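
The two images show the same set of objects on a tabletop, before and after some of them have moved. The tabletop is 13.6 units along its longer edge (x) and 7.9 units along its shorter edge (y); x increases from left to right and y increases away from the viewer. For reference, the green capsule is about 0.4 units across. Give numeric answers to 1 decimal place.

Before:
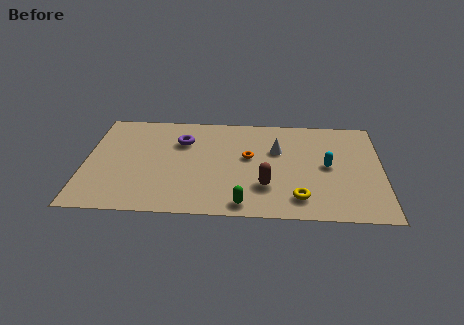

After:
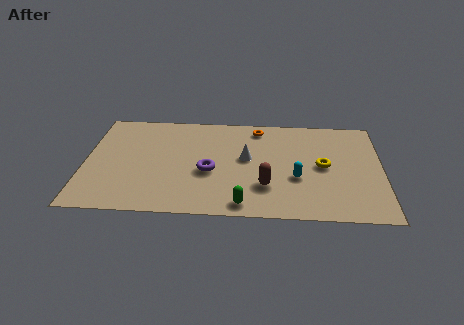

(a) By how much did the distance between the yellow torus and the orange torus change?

+0.3

They were about 3.8 units apart before and 4.1 after — 0.3 units further apart.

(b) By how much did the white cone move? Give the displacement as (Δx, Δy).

(-1.4, -0.7)

The white cone was at about (8.8, 5.1) and moved to about (7.4, 4.4).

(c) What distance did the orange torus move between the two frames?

2.3

From (7.5, 4.5) to (7.9, 6.8), the orange torus covered √(0.4² + 2.3²) ≈ 2.3 units.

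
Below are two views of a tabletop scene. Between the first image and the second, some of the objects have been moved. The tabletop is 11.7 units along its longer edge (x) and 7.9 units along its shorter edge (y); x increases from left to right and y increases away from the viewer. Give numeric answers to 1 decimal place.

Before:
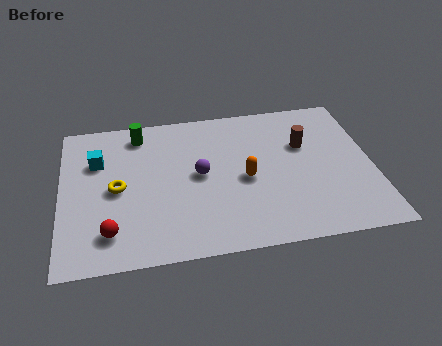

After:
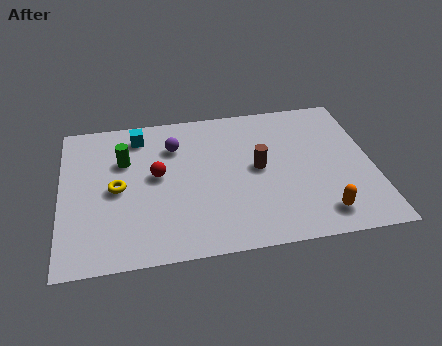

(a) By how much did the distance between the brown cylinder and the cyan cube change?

-2.7

Before: roughly 7.8 units apart; after: 5.1. That's 2.7 units closer together.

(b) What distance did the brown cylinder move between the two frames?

2.1

The brown cylinder was near (9.2, 5.1) before and (7.4, 4.1) after, so it travelled √(1.8² + 1.0²) ≈ 2.1 units.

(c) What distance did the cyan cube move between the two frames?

2.0

From (1.4, 5.4) to (3.0, 6.6), the cyan cube covered √(1.6² + 1.2²) ≈ 2.0 units.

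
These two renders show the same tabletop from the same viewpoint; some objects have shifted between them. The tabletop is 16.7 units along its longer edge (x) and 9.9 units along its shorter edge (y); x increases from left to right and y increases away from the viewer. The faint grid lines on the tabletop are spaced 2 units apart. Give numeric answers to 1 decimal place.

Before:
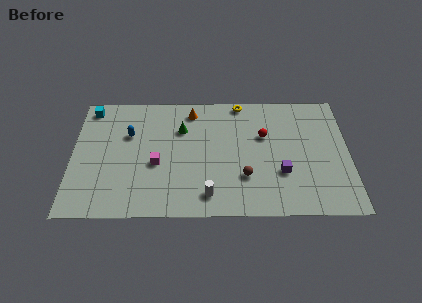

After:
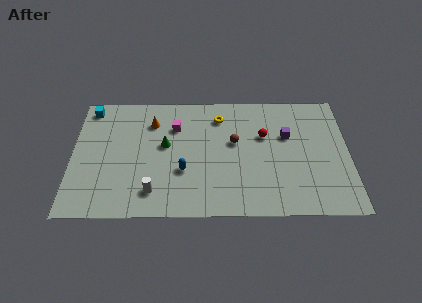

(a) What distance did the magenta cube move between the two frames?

3.2

The magenta cube was near (5.1, 4.1) before and (6.2, 7.1) after, so it travelled √(1.1² + 3.0²) ≈ 3.2 units.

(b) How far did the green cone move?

1.6

The green cone moved from about (6.6, 6.9) to (5.6, 5.6), a distance of √(1.0² + 1.3²) ≈ 1.6.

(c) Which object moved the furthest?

the blue capsule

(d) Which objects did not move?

the red sphere and the cyan cube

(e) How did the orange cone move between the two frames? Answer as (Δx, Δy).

(-2.4, -0.9)

The orange cone started near (7.2, 8.4) and ended near (4.8, 7.5).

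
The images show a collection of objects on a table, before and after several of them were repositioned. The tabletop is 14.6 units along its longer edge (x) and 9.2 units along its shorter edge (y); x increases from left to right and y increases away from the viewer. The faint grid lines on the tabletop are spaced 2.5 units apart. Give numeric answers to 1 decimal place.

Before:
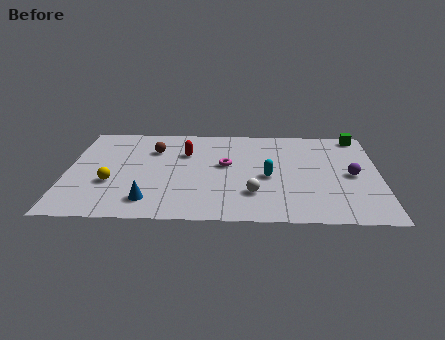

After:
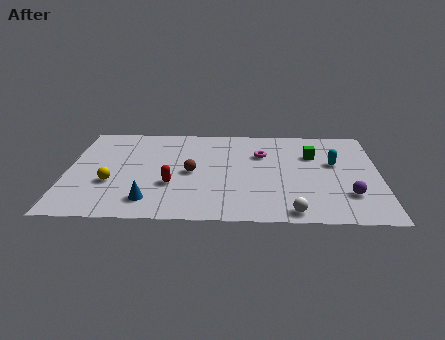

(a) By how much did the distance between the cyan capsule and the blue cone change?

+3.4

The distance was about 6.0 in the first image and 9.4 in the second, so they moved 3.4 units further apart.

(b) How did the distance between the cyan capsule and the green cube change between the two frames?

-4.7

They were about 6.0 units apart before and 1.3 after — 4.7 units closer together.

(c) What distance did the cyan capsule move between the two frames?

3.4

From (9.4, 4.1) to (12.5, 5.5), the cyan capsule covered √(3.1² + 1.4²) ≈ 3.4 units.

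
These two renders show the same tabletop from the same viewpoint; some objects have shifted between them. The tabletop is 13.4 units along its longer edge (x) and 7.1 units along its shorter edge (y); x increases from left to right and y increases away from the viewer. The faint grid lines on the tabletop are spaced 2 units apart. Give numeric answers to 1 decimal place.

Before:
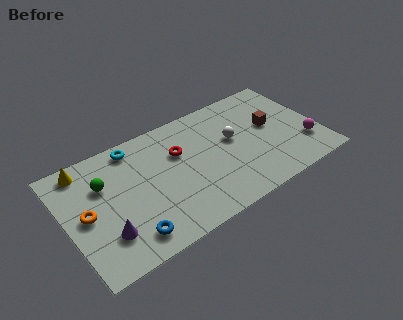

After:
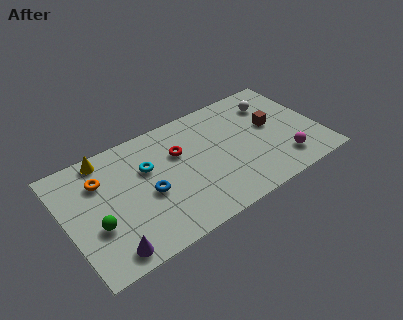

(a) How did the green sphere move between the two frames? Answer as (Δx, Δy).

(-0.7, -2.2)

The green sphere was at about (2.1, 4.8) and moved to about (1.4, 2.6).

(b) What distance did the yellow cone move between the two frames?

1.1

The yellow cone was near (1.3, 6.2) before and (2.4, 6.3) after, so it travelled √(1.1² + 0.1²) ≈ 1.1 units.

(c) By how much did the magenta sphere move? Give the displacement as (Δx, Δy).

(-1.3, -0.5)

From the two frames, the magenta sphere sits at roughly (12.5, 2.0) before and (11.2, 1.5) after.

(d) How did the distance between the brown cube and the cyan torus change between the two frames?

-0.8

They were about 7.4 units apart before and 6.6 after — 0.8 units closer together.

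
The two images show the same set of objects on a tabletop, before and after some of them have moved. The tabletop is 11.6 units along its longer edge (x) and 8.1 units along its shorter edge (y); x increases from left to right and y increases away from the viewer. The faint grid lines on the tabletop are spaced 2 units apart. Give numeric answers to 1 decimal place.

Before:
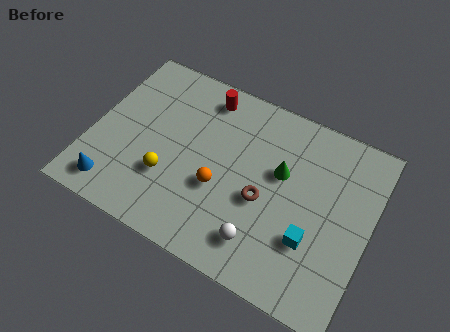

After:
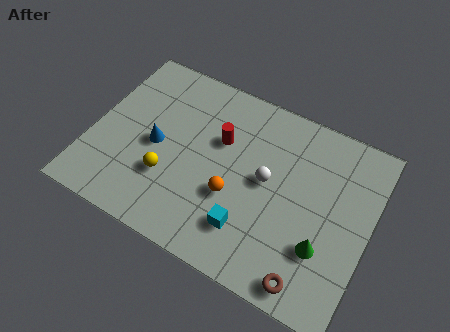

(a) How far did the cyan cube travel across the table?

2.6

From (9.4, 2.6) to (6.9, 1.9), the cyan cube covered √(2.5² + 0.7²) ≈ 2.6 units.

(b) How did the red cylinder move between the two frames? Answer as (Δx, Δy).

(0.9, -1.7)

The red cylinder was at about (4.3, 6.9) and moved to about (5.2, 5.2).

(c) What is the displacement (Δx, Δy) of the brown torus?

(2.3, -2.5)

From the two frames, the brown torus sits at roughly (7.3, 3.4) before and (9.6, 0.9) after.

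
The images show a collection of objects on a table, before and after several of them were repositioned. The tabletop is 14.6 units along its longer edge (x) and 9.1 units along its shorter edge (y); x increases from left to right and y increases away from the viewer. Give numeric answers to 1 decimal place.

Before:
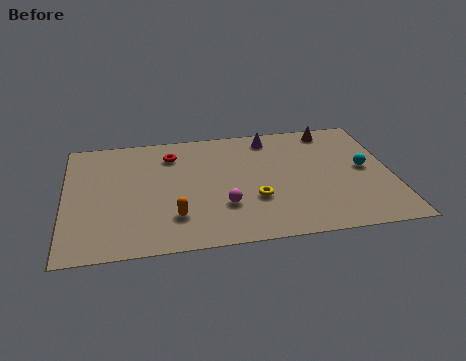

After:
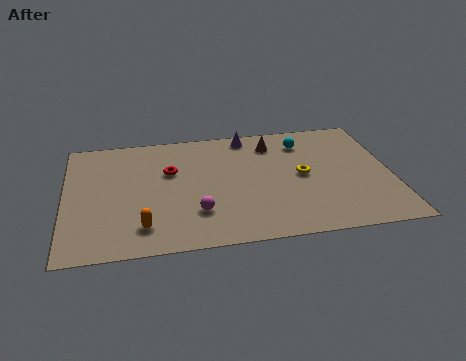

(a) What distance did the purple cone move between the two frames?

1.0

From (9.3, 7.8) to (8.3, 8.1), the purple cone covered √(1.0² + 0.3²) ≈ 1.0 units.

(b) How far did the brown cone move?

2.8

The brown cone moved from about (12.1, 8.0) to (9.4, 7.3), a distance of √(2.7² + 0.7²) ≈ 2.8.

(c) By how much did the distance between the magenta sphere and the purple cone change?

+0.6

The distance was about 5.5 in the first image and 6.1 in the second, so they moved 0.6 units further apart.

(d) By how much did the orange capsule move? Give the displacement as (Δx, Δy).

(-1.4, -0.5)

The orange capsule started near (4.8, 2.3) and ended near (3.4, 1.8).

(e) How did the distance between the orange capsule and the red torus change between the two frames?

-0.6

The distance was about 4.8 in the first image and 4.2 in the second, so they moved 0.6 units closer together.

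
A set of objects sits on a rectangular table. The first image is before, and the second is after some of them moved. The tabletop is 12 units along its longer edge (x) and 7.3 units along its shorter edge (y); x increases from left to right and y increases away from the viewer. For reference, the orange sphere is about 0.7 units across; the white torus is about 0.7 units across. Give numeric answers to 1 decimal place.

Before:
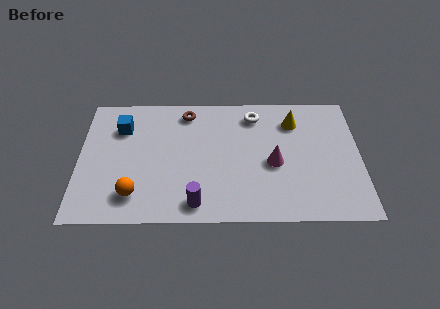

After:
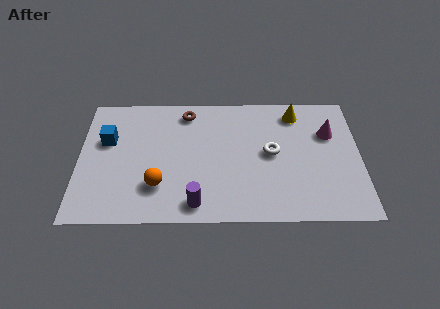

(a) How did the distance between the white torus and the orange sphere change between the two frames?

-1.7

They were about 6.8 units apart before and 5.1 after — 1.7 units closer together.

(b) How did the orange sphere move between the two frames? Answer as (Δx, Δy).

(1.0, 0.5)

The orange sphere was at about (2.4, 1.5) and moved to about (3.4, 2.0).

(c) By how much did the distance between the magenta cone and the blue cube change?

+2.7

They were about 6.8 units apart before and 9.5 after — 2.7 units further apart.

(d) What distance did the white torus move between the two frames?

2.3

The white torus moved from about (7.5, 6.0) to (8.2, 3.8), a distance of √(0.7² + 2.2²) ≈ 2.3.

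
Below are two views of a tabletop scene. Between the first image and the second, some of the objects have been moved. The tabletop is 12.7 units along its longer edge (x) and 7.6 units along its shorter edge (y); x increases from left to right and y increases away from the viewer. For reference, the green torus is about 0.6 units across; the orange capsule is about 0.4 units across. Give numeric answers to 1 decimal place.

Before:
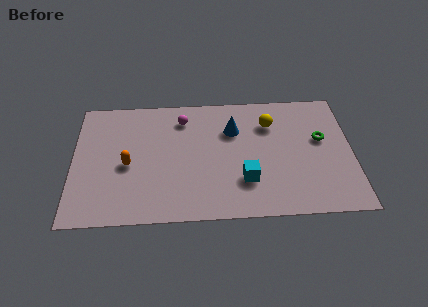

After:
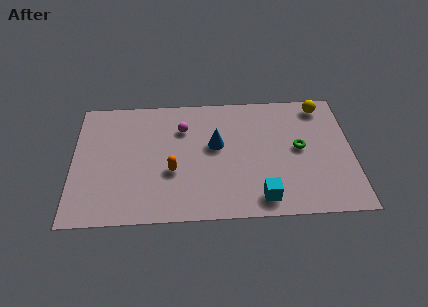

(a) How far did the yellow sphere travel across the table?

2.6

From (9.0, 5.6) to (11.4, 6.6), the yellow sphere covered √(2.4² + 1.0²) ≈ 2.6 units.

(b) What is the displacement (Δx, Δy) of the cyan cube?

(0.7, -1.1)

The cyan cube started near (7.8, 2.2) and ended near (8.5, 1.1).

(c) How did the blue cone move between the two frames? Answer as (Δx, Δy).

(-0.8, -0.9)

From the two frames, the blue cone sits at roughly (7.3, 5.3) before and (6.5, 4.4) after.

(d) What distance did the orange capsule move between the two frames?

2.1

The orange capsule was near (2.5, 3.4) before and (4.5, 2.9) after, so it travelled √(2.0² + 0.5²) ≈ 2.1 units.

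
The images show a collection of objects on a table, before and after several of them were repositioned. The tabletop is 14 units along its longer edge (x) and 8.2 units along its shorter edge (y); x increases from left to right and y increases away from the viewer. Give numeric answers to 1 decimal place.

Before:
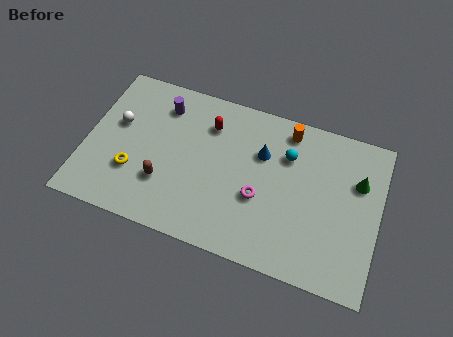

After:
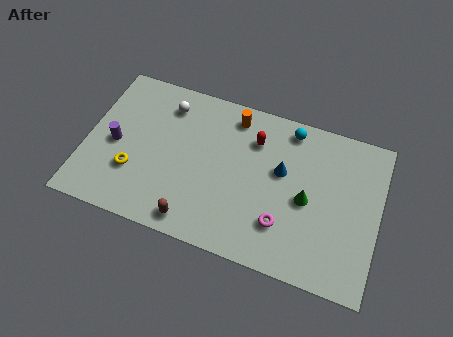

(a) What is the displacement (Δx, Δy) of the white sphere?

(2.2, 1.7)

The white sphere was at about (1.4, 4.9) and moved to about (3.6, 6.6).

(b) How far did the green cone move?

2.9

The green cone moved from about (12.9, 5.5) to (10.6, 3.8), a distance of √(2.3² + 1.7²) ≈ 2.9.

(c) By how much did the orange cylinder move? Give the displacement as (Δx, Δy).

(-2.6, -0.1)

From the two frames, the orange cylinder sits at roughly (9.4, 7.1) before and (6.8, 7.0) after.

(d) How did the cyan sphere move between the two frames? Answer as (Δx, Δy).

(0.0, 1.4)

The cyan sphere started near (9.5, 5.8) and ended near (9.5, 7.2).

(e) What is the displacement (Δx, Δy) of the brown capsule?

(1.6, -1.5)

The brown capsule was at about (3.9, 2.5) and moved to about (5.5, 1.0).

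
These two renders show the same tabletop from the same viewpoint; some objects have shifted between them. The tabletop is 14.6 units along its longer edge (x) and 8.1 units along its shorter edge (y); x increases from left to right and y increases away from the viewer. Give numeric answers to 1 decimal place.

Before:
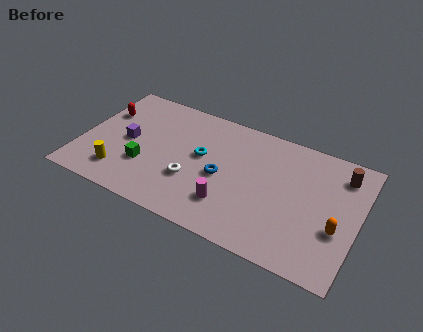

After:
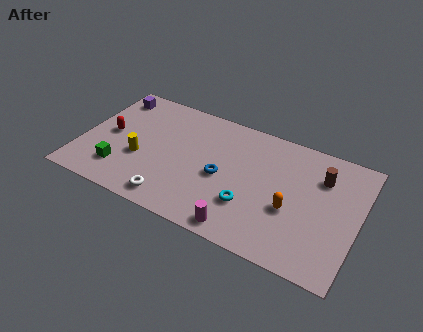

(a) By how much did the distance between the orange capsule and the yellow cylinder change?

-3.4

The distance was about 11.4 in the first image and 8.0 in the second, so they moved 3.4 units closer together.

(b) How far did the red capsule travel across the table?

1.5

From (0.9, 5.5) to (1.4, 4.1), the red capsule covered √(0.5² + 1.4²) ≈ 1.5 units.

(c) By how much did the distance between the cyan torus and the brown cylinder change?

-2.6

The distance was about 7.4 in the first image and 4.8 in the second, so they moved 2.6 units closer together.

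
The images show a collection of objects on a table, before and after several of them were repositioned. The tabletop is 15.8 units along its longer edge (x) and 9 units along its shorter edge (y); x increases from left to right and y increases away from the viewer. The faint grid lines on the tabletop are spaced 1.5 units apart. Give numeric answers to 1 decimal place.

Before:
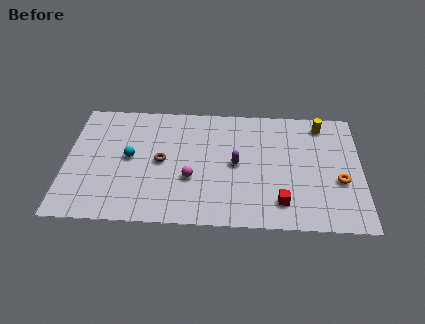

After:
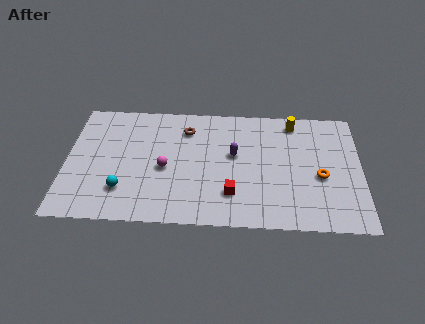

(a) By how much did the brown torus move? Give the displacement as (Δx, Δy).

(1.3, 2.5)

The brown torus was at about (5.1, 4.5) and moved to about (6.4, 7.0).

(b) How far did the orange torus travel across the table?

1.0

From (14.6, 3.5) to (13.6, 3.8), the orange torus covered √(1.0² + 0.3²) ≈ 1.0 units.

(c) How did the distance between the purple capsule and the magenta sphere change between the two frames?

+1.2

The distance was about 2.7 in the first image and 3.9 in the second, so they moved 1.2 units further apart.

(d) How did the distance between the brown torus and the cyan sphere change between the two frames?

+4.0

The distance was about 1.7 in the first image and 5.7 in the second, so they moved 4.0 units further apart.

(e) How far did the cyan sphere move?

2.4

From (3.4, 4.7) to (3.1, 2.3), the cyan sphere covered √(0.3² + 2.4²) ≈ 2.4 units.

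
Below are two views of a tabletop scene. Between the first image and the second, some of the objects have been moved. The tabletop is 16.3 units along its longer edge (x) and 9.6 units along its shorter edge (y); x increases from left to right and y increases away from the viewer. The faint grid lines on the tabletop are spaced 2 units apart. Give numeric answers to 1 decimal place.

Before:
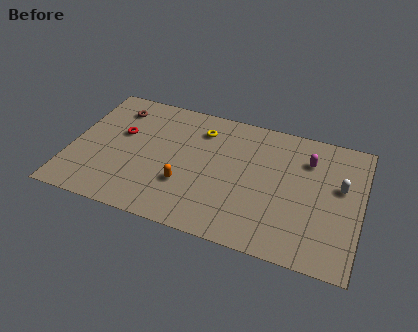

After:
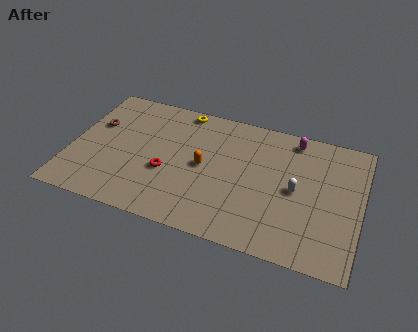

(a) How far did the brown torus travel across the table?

1.9

The brown torus was near (2.2, 7.7) before and (1.2, 6.1) after, so it travelled √(1.0² + 1.6²) ≈ 1.9 units.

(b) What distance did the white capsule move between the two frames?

2.6

The white capsule was near (15.1, 5.7) before and (12.7, 4.7) after, so it travelled √(2.4² + 1.0²) ≈ 2.6 units.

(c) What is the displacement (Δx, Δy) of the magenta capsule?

(-0.9, 1.3)

From the two frames, the magenta capsule sits at roughly (13.2, 7.1) before and (12.3, 8.4) after.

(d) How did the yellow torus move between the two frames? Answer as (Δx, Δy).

(-1.2, 1.2)

From the two frames, the yellow torus sits at roughly (7.1, 7.5) before and (5.9, 8.7) after.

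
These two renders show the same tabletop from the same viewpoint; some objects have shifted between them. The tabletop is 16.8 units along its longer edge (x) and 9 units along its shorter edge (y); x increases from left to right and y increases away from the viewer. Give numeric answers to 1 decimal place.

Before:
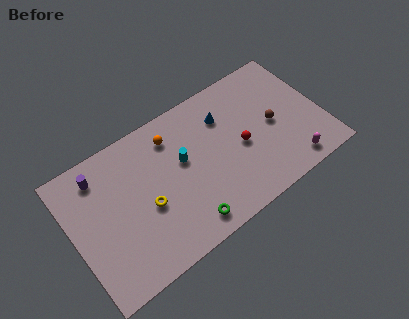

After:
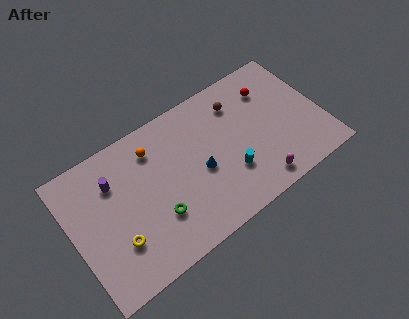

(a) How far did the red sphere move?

3.7

The red sphere was near (11.3, 4.1) before and (13.8, 6.8) after, so it travelled √(2.5² + 2.7²) ≈ 3.7 units.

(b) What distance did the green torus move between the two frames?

2.3

The green torus moved from about (7.0, 1.3) to (5.3, 2.8), a distance of √(1.7² + 1.5²) ≈ 2.3.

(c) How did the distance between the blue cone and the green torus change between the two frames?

-3.0

The distance was about 6.4 in the first image and 3.4 in the second, so they moved 3.0 units closer together.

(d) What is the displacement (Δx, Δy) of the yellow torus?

(-2.2, -1.1)

From the two frames, the yellow torus sits at roughly (4.8, 3.8) before and (2.6, 2.7) after.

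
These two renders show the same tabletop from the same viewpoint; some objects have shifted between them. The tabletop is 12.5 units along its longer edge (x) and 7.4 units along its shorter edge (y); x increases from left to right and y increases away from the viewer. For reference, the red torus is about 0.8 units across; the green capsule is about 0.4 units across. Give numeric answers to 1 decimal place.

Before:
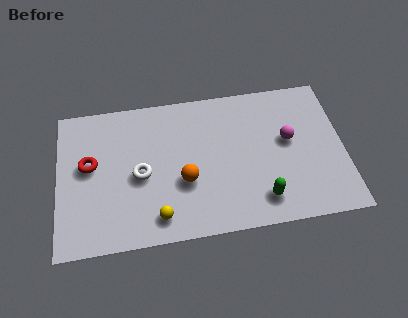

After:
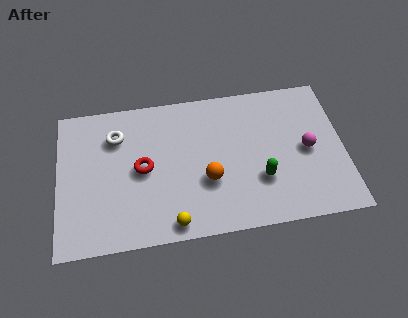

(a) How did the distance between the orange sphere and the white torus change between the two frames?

+2.8

The distance was about 2.0 in the first image and 4.8 in the second, so they moved 2.8 units further apart.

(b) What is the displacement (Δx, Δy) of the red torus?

(2.3, -0.5)

From the two frames, the red torus sits at roughly (1.4, 4.2) before and (3.7, 3.7) after.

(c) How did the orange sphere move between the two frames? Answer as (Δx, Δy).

(1.0, -0.1)

The orange sphere was at about (5.5, 2.8) and moved to about (6.5, 2.7).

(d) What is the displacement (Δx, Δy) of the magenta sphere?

(0.8, -0.6)

The magenta sphere started near (10.1, 4.2) and ended near (10.9, 3.6).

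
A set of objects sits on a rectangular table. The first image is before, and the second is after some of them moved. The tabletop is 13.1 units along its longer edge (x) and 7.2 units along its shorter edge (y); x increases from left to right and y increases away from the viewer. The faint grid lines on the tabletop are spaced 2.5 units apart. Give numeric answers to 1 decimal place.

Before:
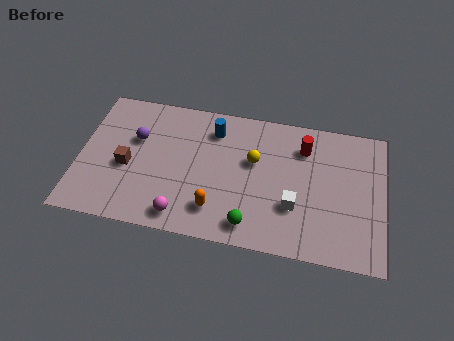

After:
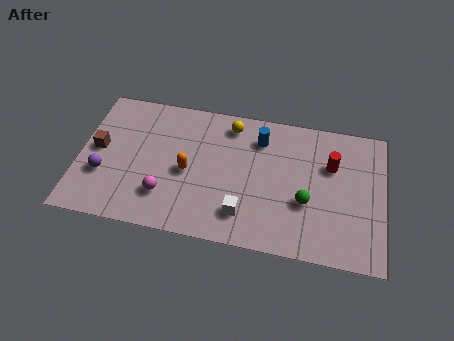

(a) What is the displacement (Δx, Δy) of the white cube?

(-2.1, -0.8)

The white cube started near (9.3, 2.4) and ended near (7.2, 1.6).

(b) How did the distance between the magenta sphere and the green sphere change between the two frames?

+3.2

They were about 2.9 units apart before and 6.1 after — 3.2 units further apart.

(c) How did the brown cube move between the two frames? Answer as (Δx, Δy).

(-1.3, 0.7)

From the two frames, the brown cube sits at roughly (2.1, 3.1) before and (0.8, 3.8) after.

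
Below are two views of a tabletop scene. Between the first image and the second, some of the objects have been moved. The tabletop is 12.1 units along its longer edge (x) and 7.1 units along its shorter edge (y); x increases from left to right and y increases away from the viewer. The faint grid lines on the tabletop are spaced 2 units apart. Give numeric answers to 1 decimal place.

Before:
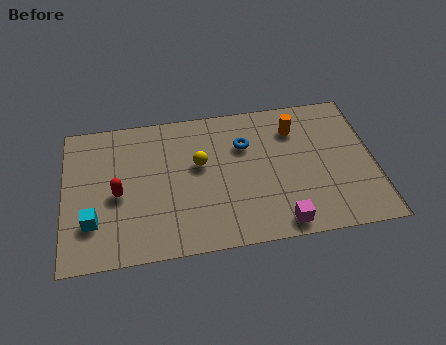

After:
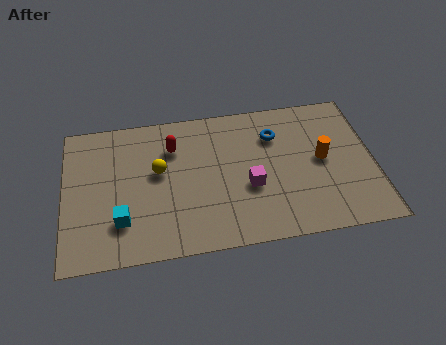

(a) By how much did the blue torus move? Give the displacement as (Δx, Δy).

(1.2, 0.3)

The blue torus was at about (7.1, 4.9) and moved to about (8.3, 5.2).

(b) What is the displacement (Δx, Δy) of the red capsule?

(2.2, 2.0)

The red capsule was at about (2.1, 3.2) and moved to about (4.3, 5.2).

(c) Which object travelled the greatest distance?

the red capsule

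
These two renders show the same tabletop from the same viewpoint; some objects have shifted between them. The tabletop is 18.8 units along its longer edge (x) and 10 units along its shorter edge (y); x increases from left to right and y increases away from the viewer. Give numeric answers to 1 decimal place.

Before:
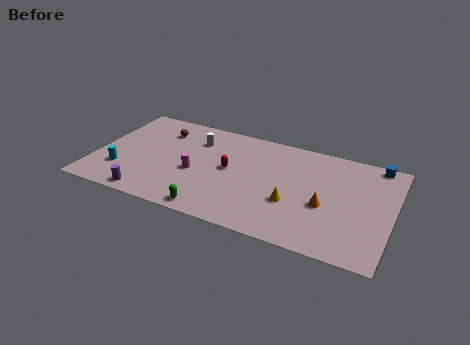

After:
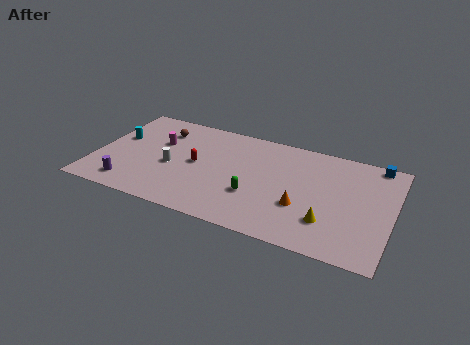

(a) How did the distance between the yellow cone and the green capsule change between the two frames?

-0.7

Before: roughly 5.5 units apart; after: 4.8. That's 0.7 units closer together.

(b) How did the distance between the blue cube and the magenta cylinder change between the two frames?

+1.8

Before: roughly 12.2 units apart; after: 14.0. That's 1.8 units further apart.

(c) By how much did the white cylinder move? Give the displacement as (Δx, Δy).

(-1.2, -3.2)

The white cylinder started near (6.1, 7.5) and ended near (4.9, 4.3).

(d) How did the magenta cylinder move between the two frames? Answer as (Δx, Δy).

(-2.6, 2.2)

The magenta cylinder was at about (6.4, 4.2) and moved to about (3.8, 6.4).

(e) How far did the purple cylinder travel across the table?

1.4

The purple cylinder moved from about (3.8, 1.0) to (2.5, 1.6), a distance of √(1.3² + 0.6²) ≈ 1.4.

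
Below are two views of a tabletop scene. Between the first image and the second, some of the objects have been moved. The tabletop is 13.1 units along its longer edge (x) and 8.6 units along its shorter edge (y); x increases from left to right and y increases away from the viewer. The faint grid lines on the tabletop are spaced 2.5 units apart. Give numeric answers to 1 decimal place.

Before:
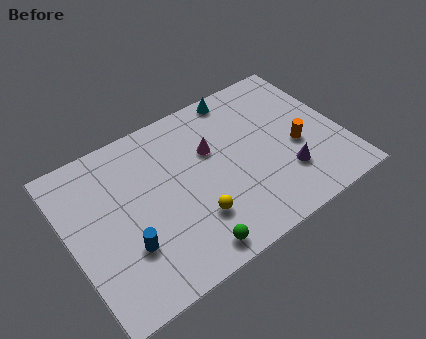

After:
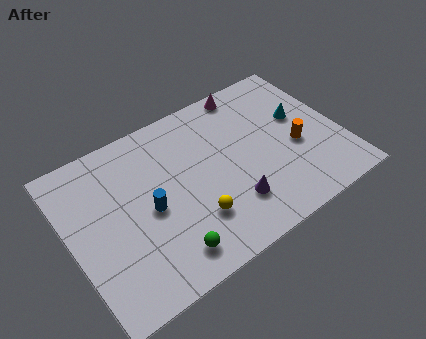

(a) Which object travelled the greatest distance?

the cyan cone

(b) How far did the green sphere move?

1.1

From (5.1, 1.0) to (4.1, 1.4), the green sphere covered √(1.0² + 0.4²) ≈ 1.1 units.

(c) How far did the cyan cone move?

3.7

The cyan cone moved from about (8.8, 7.8) to (11.4, 5.1), a distance of √(2.6² + 2.7²) ≈ 3.7.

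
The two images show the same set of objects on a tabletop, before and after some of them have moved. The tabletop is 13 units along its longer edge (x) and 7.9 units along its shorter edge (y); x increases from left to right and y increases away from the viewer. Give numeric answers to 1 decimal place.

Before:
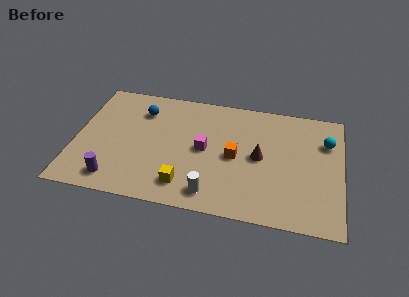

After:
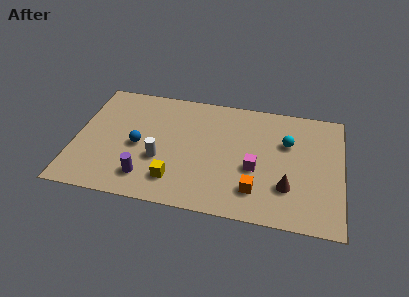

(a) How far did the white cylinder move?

3.1

From (6.8, 1.2) to (4.2, 2.9), the white cylinder covered √(2.6² + 1.7²) ≈ 3.1 units.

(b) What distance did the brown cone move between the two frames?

2.2

From (9.0, 4.0) to (10.4, 2.3), the brown cone covered √(1.4² + 1.7²) ≈ 2.2 units.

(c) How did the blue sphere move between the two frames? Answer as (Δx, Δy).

(0.0, -2.4)

The blue sphere was at about (3.1, 6.0) and moved to about (3.1, 3.6).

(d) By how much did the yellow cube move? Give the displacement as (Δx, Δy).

(-0.5, 0.2)

The yellow cube started near (5.5, 1.5) and ended near (5.0, 1.7).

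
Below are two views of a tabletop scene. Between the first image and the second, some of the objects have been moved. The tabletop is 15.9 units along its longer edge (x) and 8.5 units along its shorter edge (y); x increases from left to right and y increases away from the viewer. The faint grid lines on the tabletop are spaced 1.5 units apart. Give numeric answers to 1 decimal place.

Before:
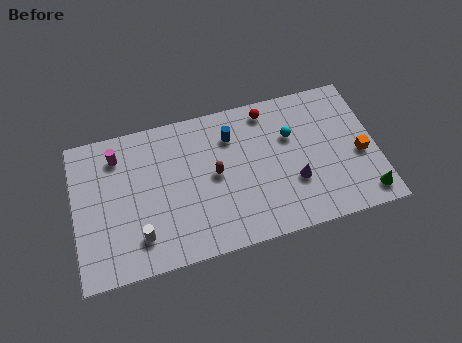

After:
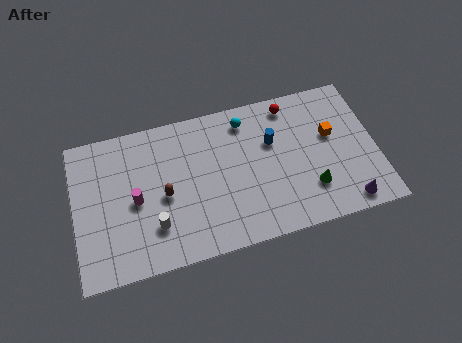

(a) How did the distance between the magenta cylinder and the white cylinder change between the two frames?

-3.1

They were about 5.0 units apart before and 1.9 after — 3.1 units closer together.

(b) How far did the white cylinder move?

0.9

From (3.3, 1.9) to (4.1, 2.3), the white cylinder covered √(0.8² + 0.4²) ≈ 0.9 units.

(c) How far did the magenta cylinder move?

2.9

From (2.4, 6.8) to (3.2, 4.0), the magenta cylinder covered √(0.8² + 2.8²) ≈ 2.9 units.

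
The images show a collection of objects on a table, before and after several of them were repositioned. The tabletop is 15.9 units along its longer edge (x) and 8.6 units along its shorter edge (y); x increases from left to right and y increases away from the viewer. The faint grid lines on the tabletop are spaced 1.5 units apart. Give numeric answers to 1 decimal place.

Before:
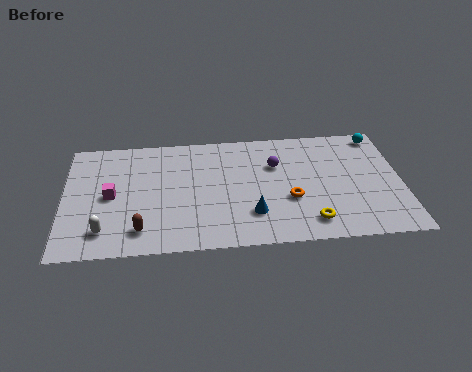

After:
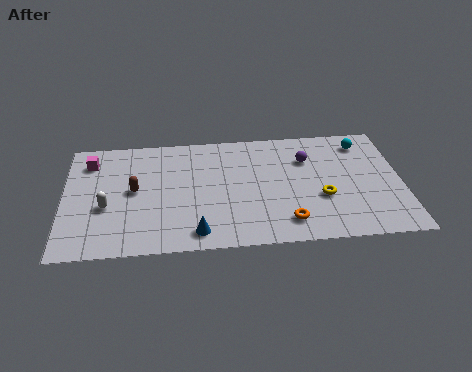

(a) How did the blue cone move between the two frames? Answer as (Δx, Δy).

(-2.6, -1.1)

From the two frames, the blue cone sits at roughly (8.8, 2.3) before and (6.2, 1.2) after.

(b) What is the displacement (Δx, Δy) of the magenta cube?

(-1.0, 2.6)

The magenta cube started near (2.2, 4.2) and ended near (1.2, 6.8).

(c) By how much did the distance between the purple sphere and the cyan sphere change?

-2.4

Before: roughly 5.3 units apart; after: 2.9. That's 2.4 units closer together.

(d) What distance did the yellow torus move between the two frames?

1.8

From (11.5, 1.5) to (12.1, 3.2), the yellow torus covered √(0.6² + 1.7²) ≈ 1.8 units.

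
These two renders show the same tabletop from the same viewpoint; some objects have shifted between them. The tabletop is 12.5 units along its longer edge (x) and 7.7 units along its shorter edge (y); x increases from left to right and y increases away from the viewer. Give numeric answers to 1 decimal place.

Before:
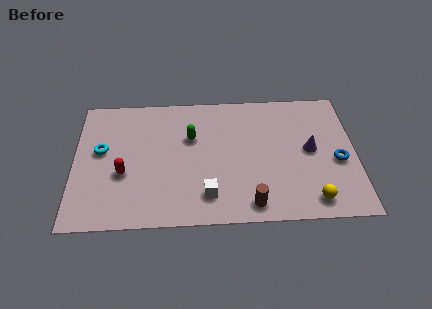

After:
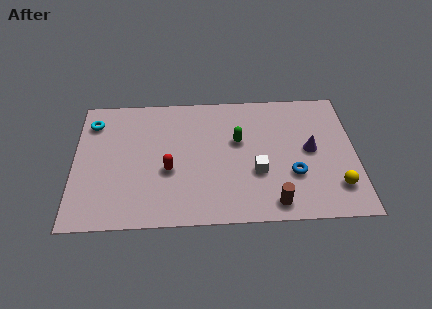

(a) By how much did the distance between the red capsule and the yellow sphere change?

-1.0

The distance was about 8.5 in the first image and 7.5 in the second, so they moved 1.0 units closer together.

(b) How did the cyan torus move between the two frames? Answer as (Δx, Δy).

(-0.4, 1.7)

The cyan torus started near (1.2, 4.4) and ended near (0.8, 6.1).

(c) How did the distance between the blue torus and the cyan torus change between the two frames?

-1.0

They were about 10.6 units apart before and 9.6 after — 1.0 units closer together.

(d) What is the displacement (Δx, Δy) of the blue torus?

(-2.0, -0.7)

The blue torus started near (11.7, 3.3) and ended near (9.7, 2.6).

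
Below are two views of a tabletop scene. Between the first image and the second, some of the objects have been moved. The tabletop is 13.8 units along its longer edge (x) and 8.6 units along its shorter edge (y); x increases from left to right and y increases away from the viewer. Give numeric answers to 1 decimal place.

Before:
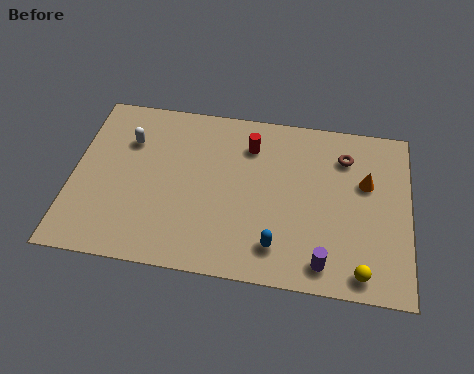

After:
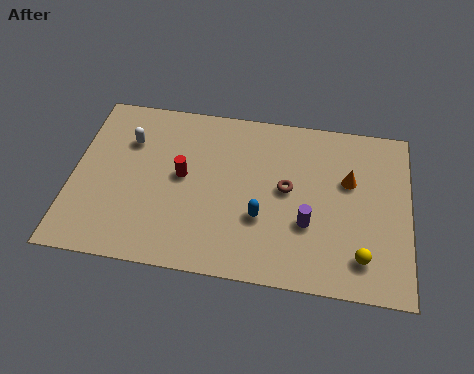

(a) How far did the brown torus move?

3.0

From (11.1, 6.6) to (8.8, 4.6), the brown torus covered √(2.3² + 2.0²) ≈ 3.0 units.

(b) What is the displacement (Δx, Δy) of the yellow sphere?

(0.0, 0.7)

The yellow sphere was at about (11.9, 1.0) and moved to about (11.9, 1.7).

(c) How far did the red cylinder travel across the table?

3.4

The red cylinder was near (7.2, 6.6) before and (4.5, 4.6) after, so it travelled √(2.7² + 2.0²) ≈ 3.4 units.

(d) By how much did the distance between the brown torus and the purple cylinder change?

-3.6

They were about 5.4 units apart before and 1.8 after — 3.6 units closer together.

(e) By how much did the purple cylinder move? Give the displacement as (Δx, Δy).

(-0.7, 1.8)

The purple cylinder was at about (10.4, 1.2) and moved to about (9.7, 3.0).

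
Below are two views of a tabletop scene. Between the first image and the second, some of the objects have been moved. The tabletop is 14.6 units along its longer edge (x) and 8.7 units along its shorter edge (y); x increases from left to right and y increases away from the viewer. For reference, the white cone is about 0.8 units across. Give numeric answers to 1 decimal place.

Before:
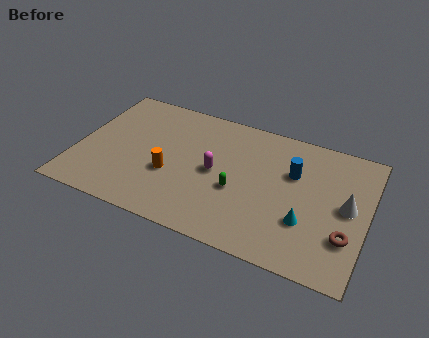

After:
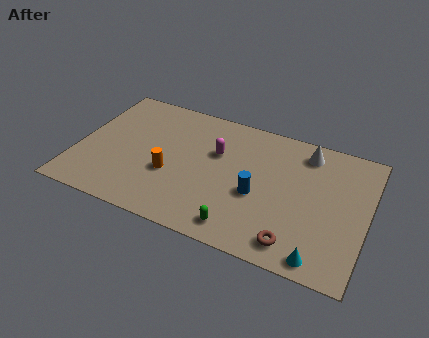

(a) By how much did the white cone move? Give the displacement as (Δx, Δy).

(-2.3, 2.8)

From the two frames, the white cone sits at roughly (13.6, 4.5) before and (11.3, 7.3) after.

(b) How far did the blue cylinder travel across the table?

2.6

The blue cylinder moved from about (10.8, 5.7) to (9.2, 3.6), a distance of √(1.6² + 2.1²) ≈ 2.6.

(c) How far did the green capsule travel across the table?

2.3

The green capsule moved from about (8.2, 3.5) to (8.6, 1.2), a distance of √(0.4² + 2.3²) ≈ 2.3.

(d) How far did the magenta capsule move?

1.3

The magenta capsule was near (7.0, 4.3) before and (6.9, 5.6) after, so it travelled √(0.1² + 1.3²) ≈ 1.3 units.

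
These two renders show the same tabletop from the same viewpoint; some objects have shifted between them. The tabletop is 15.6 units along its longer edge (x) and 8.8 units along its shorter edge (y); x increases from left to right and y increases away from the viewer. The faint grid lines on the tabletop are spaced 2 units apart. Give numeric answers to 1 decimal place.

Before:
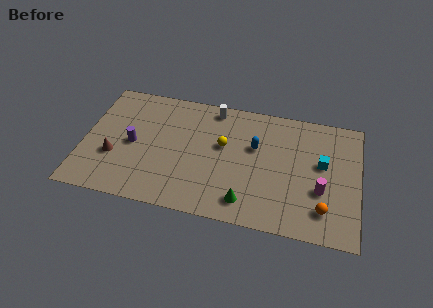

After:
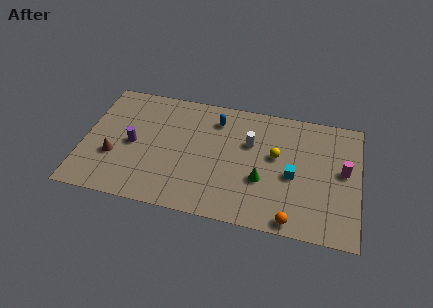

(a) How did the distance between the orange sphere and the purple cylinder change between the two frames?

-1.3

The distance was about 11.1 in the first image and 9.8 in the second, so they moved 1.3 units closer together.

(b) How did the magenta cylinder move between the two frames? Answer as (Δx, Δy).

(1.2, 1.6)

From the two frames, the magenta cylinder sits at roughly (13.5, 3.2) before and (14.7, 4.8) after.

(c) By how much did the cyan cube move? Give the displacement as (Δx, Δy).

(-1.6, -1.2)

The cyan cube was at about (13.5, 5.1) and moved to about (11.9, 3.9).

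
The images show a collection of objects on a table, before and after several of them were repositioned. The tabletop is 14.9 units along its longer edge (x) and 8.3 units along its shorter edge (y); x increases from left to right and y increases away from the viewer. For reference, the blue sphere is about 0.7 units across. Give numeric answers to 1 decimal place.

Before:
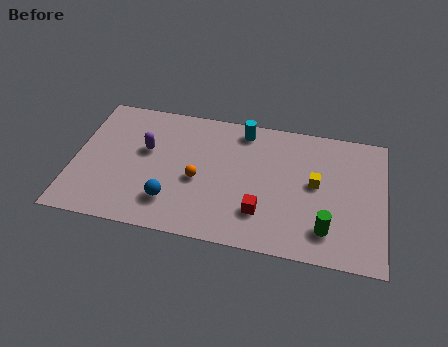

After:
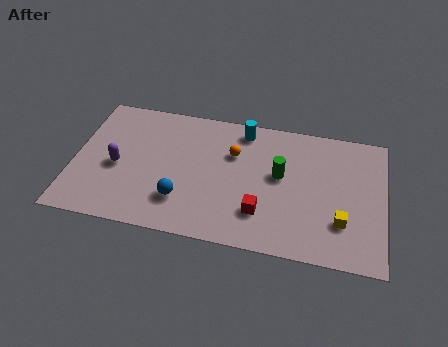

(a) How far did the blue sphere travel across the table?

0.5

From (4.8, 2.0) to (5.3, 2.2), the blue sphere covered √(0.5² + 0.2²) ≈ 0.5 units.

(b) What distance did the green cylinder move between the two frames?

3.7

From (12.2, 1.8) to (9.9, 4.7), the green cylinder covered √(2.3² + 2.9²) ≈ 3.7 units.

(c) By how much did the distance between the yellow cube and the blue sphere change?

+0.4

The distance was about 7.2 in the first image and 7.6 in the second, so they moved 0.4 units further apart.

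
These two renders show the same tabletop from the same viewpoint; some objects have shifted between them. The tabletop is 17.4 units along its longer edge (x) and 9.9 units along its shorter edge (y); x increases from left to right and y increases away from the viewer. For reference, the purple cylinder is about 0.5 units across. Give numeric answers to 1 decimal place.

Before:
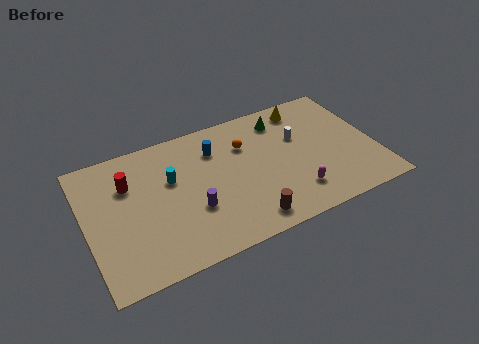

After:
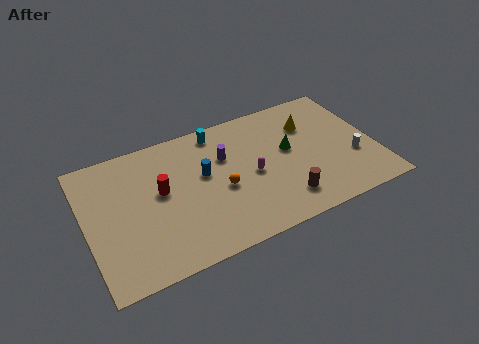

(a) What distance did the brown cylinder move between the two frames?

2.4

From (9.2, 1.4) to (11.5, 2.0), the brown cylinder covered √(2.3² + 0.6²) ≈ 2.4 units.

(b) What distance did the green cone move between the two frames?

2.5

From (12.2, 8.1) to (12.3, 5.6), the green cone covered √(0.1² + 2.5²) ≈ 2.5 units.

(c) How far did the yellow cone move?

1.4

From (13.7, 8.5) to (13.8, 7.1), the yellow cone covered √(0.1² + 1.4²) ≈ 1.4 units.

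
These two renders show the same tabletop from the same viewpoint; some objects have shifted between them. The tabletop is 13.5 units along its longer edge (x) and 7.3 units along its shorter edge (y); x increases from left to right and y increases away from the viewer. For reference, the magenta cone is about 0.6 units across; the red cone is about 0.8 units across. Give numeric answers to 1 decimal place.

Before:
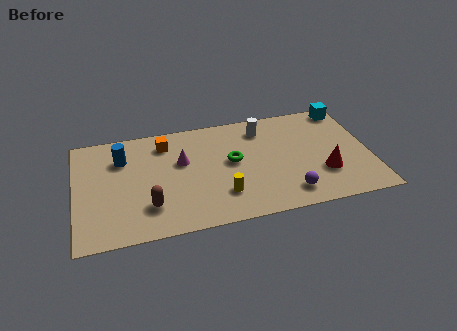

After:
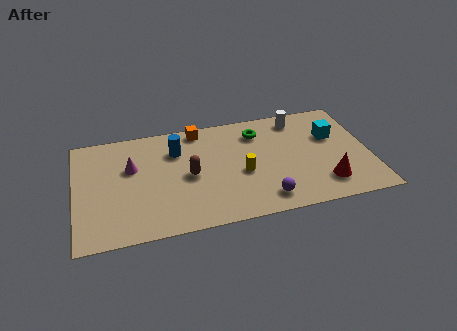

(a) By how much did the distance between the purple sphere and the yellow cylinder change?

-1.0

They were about 3.1 units apart before and 2.1 after — 1.0 units closer together.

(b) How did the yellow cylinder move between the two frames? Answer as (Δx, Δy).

(1.0, 1.2)

The yellow cylinder started near (6.6, 1.9) and ended near (7.6, 3.1).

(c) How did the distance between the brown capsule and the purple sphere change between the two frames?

-2.3

The distance was about 6.3 in the first image and 4.0 in the second, so they moved 2.3 units closer together.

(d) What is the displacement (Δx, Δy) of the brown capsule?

(1.9, 1.6)

From the two frames, the brown capsule sits at roughly (3.3, 1.9) before and (5.2, 3.5) after.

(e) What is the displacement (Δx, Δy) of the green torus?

(1.3, 1.7)

From the two frames, the green torus sits at roughly (7.2, 4.0) before and (8.5, 5.7) after.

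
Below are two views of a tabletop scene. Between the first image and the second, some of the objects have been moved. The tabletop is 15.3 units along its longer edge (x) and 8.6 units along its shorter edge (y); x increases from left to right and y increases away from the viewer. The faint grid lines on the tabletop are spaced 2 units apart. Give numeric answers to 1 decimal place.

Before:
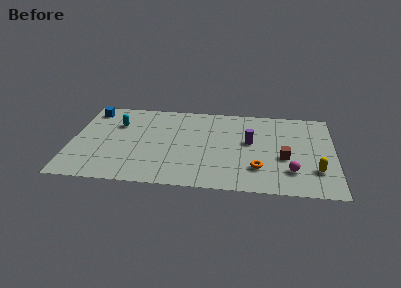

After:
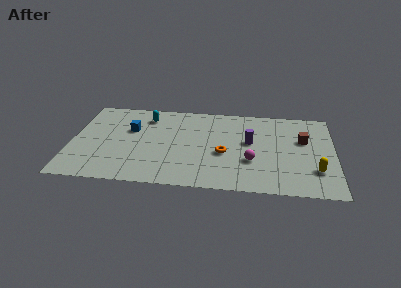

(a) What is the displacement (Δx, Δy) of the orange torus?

(-2.0, 1.3)

The orange torus started near (10.9, 2.3) and ended near (8.9, 3.6).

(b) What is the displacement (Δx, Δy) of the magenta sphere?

(-2.3, 0.8)

The magenta sphere was at about (12.8, 2.2) and moved to about (10.5, 3.0).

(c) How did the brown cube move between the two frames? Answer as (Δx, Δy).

(1.1, 1.9)

The brown cube was at about (12.4, 3.5) and moved to about (13.5, 5.4).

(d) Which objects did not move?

the yellow capsule and the purple cylinder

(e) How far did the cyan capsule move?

1.9

The cyan capsule moved from about (2.6, 6.0) to (4.3, 6.9), a distance of √(1.7² + 0.9²) ≈ 1.9.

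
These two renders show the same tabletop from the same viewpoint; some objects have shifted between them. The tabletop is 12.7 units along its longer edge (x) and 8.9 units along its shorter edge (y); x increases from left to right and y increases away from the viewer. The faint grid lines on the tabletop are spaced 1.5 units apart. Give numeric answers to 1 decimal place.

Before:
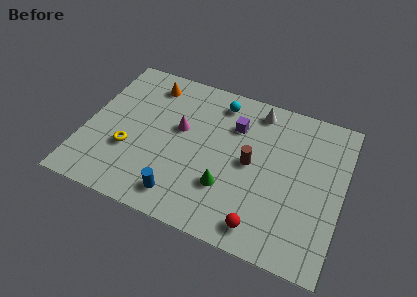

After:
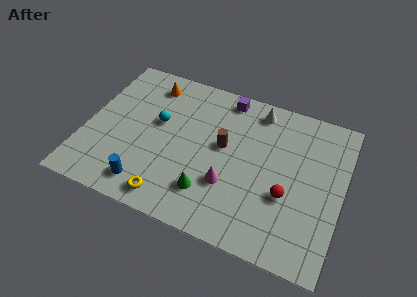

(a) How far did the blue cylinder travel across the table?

1.7

The blue cylinder was near (5.1, 1.4) before and (3.4, 1.4) after, so it travelled √(1.7² + 0.0²) ≈ 1.7 units.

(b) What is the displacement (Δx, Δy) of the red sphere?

(1.0, 2.1)

The red sphere started near (9.1, 1.2) and ended near (10.1, 3.3).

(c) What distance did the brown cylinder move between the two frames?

1.5

The brown cylinder moved from about (8.2, 4.5) to (6.8, 5.0), a distance of √(1.4² + 0.5²) ≈ 1.5.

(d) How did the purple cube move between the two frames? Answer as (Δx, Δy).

(-0.6, 1.5)

The purple cube was at about (7.2, 6.4) and moved to about (6.6, 7.9).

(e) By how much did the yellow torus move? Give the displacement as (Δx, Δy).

(2.3, -2.0)

From the two frames, the yellow torus sits at roughly (2.3, 3.1) before and (4.6, 1.1) after.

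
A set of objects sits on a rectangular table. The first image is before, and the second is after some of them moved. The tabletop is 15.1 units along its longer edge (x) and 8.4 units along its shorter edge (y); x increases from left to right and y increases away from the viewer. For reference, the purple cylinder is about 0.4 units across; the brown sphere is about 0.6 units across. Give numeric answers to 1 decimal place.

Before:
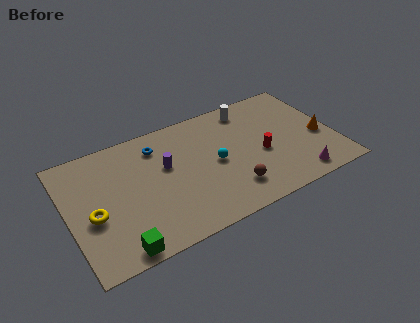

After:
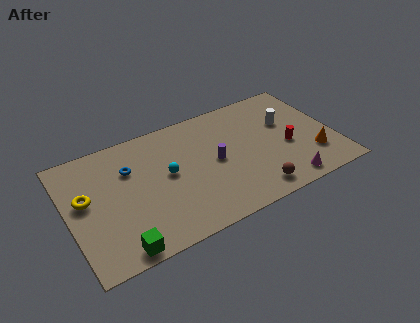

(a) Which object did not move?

the green cube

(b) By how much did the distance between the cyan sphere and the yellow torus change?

-2.4

The distance was about 7.0 in the first image and 4.6 in the second, so they moved 2.4 units closer together.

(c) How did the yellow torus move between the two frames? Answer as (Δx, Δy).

(-0.3, 1.3)

The yellow torus was at about (1.3, 3.5) and moved to about (1.0, 4.8).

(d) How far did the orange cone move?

1.3

From (14.3, 3.5) to (13.7, 2.3), the orange cone covered √(0.6² + 1.2²) ≈ 1.3 units.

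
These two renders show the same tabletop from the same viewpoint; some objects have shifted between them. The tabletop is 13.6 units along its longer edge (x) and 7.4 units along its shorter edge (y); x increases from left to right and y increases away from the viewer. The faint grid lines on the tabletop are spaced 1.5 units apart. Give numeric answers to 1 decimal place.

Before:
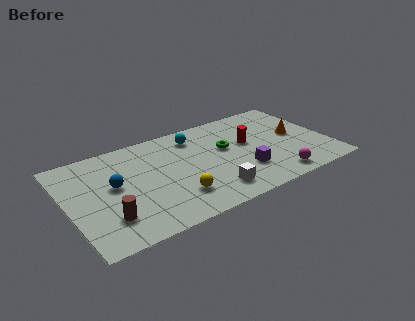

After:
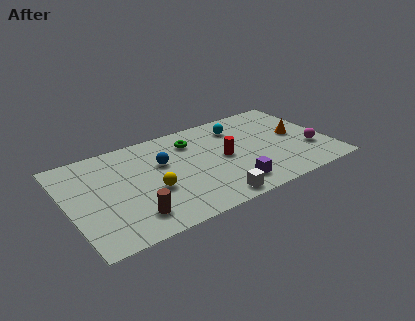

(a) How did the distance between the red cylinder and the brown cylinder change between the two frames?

-2.5

Before: roughly 8.1 units apart; after: 5.6. That's 2.5 units closer together.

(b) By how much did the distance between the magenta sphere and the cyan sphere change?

-1.4

They were about 6.1 units apart before and 4.7 after — 1.4 units closer together.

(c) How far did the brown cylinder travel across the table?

1.3

The brown cylinder moved from about (1.8, 1.9) to (3.0, 1.5), a distance of √(1.2² + 0.4²) ≈ 1.3.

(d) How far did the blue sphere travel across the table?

2.7

From (2.4, 4.1) to (5.0, 4.7), the blue sphere covered √(2.6² + 0.6²) ≈ 2.7 units.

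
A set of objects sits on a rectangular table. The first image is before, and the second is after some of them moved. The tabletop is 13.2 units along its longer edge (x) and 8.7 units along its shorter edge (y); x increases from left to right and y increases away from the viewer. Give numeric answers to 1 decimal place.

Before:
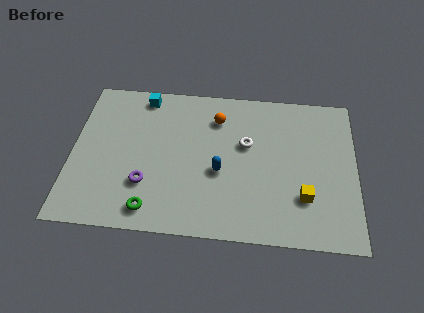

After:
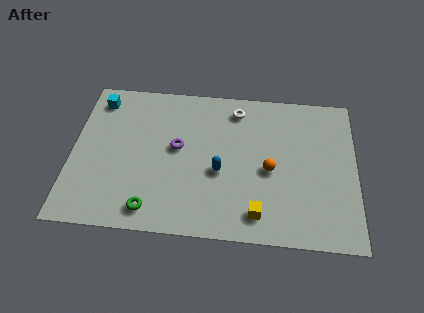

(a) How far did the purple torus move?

2.6

From (3.5, 2.6) to (4.9, 4.8), the purple torus covered √(1.4² + 2.2²) ≈ 2.6 units.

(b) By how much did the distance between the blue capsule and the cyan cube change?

+1.4

Before: roughly 5.5 units apart; after: 6.9. That's 1.4 units further apart.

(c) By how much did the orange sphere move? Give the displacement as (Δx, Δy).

(2.5, -2.8)

From the two frames, the orange sphere sits at roughly (6.7, 6.7) before and (9.2, 3.9) after.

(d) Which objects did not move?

the blue capsule and the green torus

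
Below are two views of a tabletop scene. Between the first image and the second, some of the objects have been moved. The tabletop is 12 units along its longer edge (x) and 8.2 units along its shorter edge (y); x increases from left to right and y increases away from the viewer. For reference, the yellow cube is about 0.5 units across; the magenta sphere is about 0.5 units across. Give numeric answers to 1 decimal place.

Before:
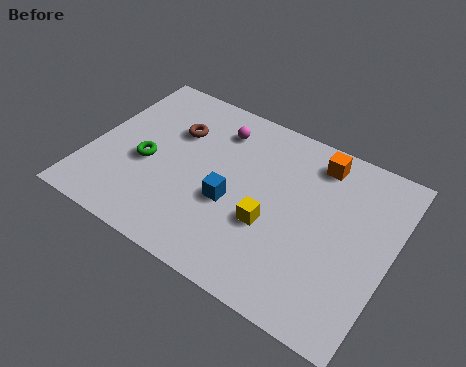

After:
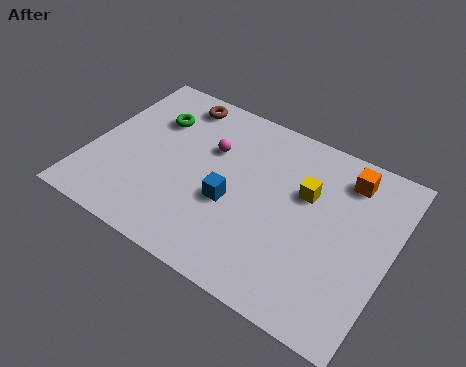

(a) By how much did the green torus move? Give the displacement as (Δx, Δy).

(-0.1, 2.3)

From the two frames, the green torus sits at roughly (2.3, 3.5) before and (2.2, 5.8) after.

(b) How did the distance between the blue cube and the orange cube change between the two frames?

+0.7

They were about 4.6 units apart before and 5.3 after — 0.7 units further apart.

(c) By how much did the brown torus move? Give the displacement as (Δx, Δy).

(-0.2, 1.5)

From the two frames, the brown torus sits at roughly (3.1, 5.6) before and (2.9, 7.1) after.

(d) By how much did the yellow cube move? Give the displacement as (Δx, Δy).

(1.1, 2.1)

The yellow cube started near (7.4, 3.1) and ended near (8.5, 5.2).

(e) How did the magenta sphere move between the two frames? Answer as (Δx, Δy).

(-0.1, -1.1)

The magenta sphere started near (4.7, 6.5) and ended near (4.6, 5.4).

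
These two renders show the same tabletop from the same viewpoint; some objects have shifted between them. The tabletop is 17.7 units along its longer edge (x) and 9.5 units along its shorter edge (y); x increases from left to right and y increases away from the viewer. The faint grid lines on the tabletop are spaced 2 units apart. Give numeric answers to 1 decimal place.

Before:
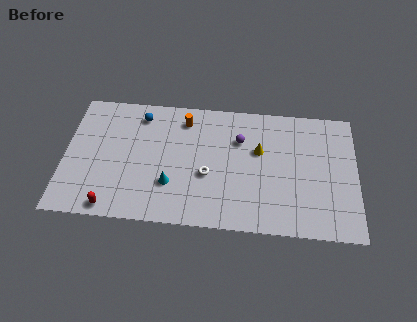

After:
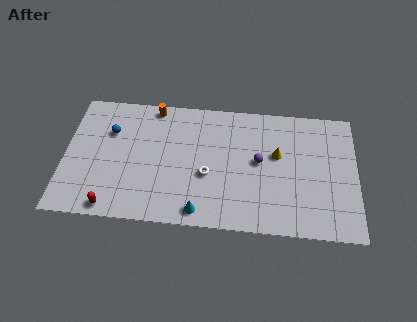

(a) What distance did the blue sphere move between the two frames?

2.3

From (4.5, 7.9) to (2.7, 6.5), the blue sphere covered √(1.8² + 1.4²) ≈ 2.3 units.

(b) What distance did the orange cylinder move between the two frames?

2.1

The orange cylinder was near (7.2, 7.8) before and (5.3, 8.6) after, so it travelled √(1.9² + 0.8²) ≈ 2.1 units.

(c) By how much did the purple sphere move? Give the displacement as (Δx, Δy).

(1.2, -1.5)

The purple sphere started near (10.6, 6.6) and ended near (11.8, 5.1).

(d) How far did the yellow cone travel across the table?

1.1

The yellow cone was near (11.8, 5.9) before and (12.9, 5.7) after, so it travelled √(1.1² + 0.2²) ≈ 1.1 units.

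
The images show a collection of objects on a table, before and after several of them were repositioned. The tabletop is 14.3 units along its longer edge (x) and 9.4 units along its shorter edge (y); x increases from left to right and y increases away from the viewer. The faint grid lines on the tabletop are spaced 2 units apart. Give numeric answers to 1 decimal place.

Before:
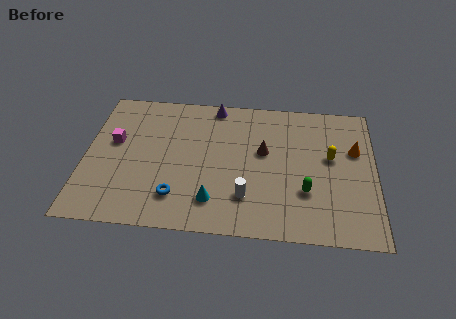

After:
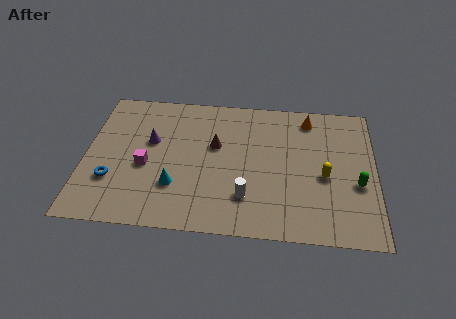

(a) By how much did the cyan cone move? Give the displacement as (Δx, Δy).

(-1.9, 0.8)

The cyan cone was at about (6.4, 2.0) and moved to about (4.5, 2.8).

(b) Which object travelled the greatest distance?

the purple cone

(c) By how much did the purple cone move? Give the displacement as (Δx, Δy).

(-3.1, -2.8)

The purple cone started near (6.3, 8.5) and ended near (3.2, 5.7).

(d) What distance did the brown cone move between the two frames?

2.4

The brown cone was near (8.8, 5.5) before and (6.4, 5.7) after, so it travelled √(2.4² + 0.2²) ≈ 2.4 units.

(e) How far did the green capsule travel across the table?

2.6

From (10.9, 3.0) to (13.4, 3.7), the green capsule covered √(2.5² + 0.7²) ≈ 2.6 units.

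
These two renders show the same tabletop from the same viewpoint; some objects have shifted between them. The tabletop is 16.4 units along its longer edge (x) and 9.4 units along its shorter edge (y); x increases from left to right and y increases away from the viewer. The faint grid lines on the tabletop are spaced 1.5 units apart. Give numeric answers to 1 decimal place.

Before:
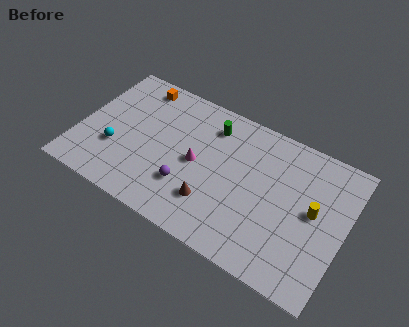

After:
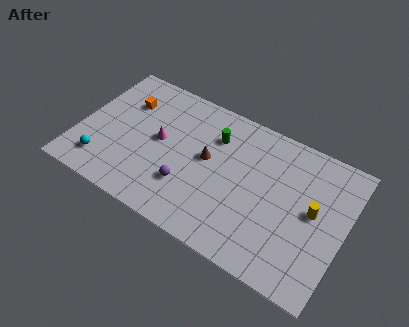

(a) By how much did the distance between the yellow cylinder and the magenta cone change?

+2.4

Before: roughly 7.2 units apart; after: 9.6. That's 2.4 units further apart.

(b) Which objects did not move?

the yellow cylinder and the purple sphere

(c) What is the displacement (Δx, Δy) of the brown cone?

(-0.7, 2.7)

The brown cone started near (8.6, 2.5) and ended near (7.9, 5.2).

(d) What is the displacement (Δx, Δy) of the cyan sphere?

(-0.6, -1.3)

The cyan sphere started near (2.4, 3.2) and ended near (1.8, 1.9).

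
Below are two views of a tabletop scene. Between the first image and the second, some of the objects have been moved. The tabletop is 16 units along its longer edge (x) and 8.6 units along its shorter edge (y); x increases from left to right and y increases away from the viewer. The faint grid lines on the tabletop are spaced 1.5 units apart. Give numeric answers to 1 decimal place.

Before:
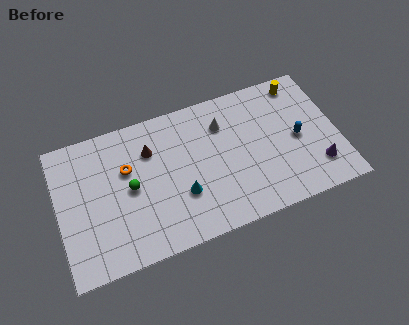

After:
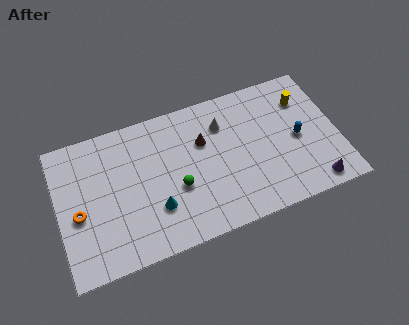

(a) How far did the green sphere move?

2.8

From (4.1, 4.3) to (6.7, 3.4), the green sphere covered √(2.6² + 0.9²) ≈ 2.8 units.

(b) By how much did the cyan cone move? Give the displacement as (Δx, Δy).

(-1.5, -0.3)

The cyan cone started near (6.9, 2.9) and ended near (5.4, 2.6).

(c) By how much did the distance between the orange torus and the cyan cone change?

+0.5

Before: roughly 3.9 units apart; after: 4.4. That's 0.5 units further apart.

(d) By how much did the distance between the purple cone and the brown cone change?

-2.6

The distance was about 10.1 in the first image and 7.5 in the second, so they moved 2.6 units closer together.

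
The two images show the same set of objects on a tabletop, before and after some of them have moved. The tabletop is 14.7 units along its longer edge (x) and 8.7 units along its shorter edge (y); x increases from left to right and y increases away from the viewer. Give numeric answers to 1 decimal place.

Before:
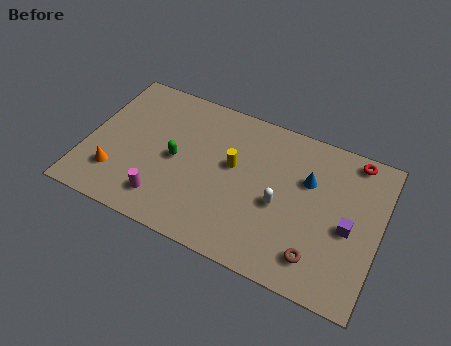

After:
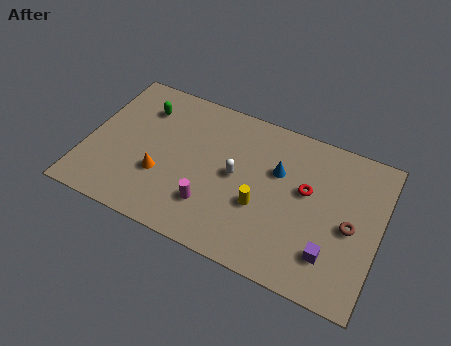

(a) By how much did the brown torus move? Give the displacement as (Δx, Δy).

(1.4, 2.3)

From the two frames, the brown torus sits at roughly (11.9, 1.7) before and (13.3, 4.0) after.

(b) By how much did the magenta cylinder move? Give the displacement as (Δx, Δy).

(2.3, 0.6)

The magenta cylinder was at about (4.2, 1.7) and moved to about (6.5, 2.3).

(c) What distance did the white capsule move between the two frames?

2.4

The white capsule was near (9.8, 3.8) before and (7.5, 4.5) after, so it travelled √(2.3² + 0.7²) ≈ 2.4 units.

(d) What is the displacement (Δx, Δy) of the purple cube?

(-0.7, -1.8)

From the two frames, the purple cube sits at roughly (13.2, 3.9) before and (12.5, 2.1) after.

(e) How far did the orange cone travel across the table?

2.3

From (1.7, 2.2) to (3.9, 3.0), the orange cone covered √(2.2² + 0.8²) ≈ 2.3 units.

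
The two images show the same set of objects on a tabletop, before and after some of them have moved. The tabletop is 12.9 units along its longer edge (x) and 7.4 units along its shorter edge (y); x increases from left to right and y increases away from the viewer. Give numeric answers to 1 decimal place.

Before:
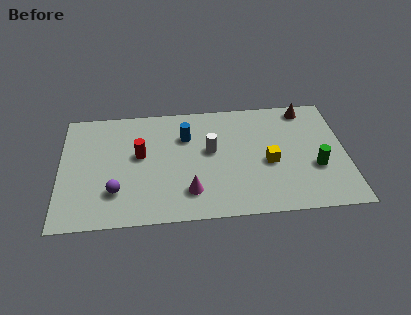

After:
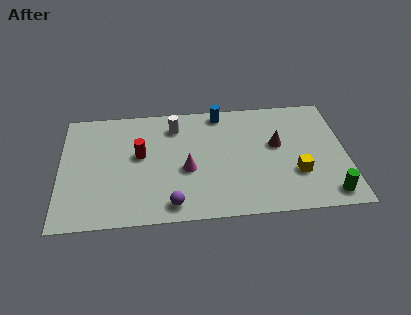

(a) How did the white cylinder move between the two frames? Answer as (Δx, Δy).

(-1.6, 1.7)

From the two frames, the white cylinder sits at roughly (6.8, 4.2) before and (5.2, 5.9) after.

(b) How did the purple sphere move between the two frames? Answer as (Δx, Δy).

(2.5, -1.0)

The purple sphere started near (2.5, 2.0) and ended near (5.0, 1.0).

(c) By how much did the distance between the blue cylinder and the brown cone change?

-2.3

The distance was about 5.7 in the first image and 3.4 in the second, so they moved 2.3 units closer together.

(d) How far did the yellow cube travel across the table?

1.4

The yellow cube was near (9.4, 3.2) before and (10.6, 2.4) after, so it travelled √(1.2² + 0.8²) ≈ 1.4 units.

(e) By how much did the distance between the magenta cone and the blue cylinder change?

+0.3

Before: roughly 3.5 units apart; after: 3.8. That's 0.3 units further apart.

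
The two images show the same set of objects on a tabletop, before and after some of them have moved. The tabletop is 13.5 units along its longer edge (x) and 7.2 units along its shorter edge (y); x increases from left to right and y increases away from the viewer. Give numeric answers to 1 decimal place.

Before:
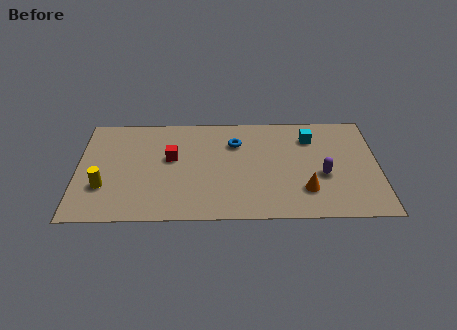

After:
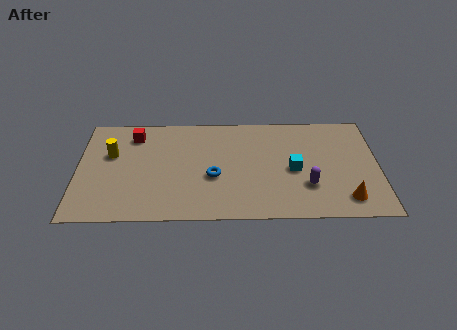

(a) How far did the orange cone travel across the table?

1.9

The orange cone was near (10.2, 1.9) before and (12.0, 1.3) after, so it travelled √(1.8² + 0.6²) ≈ 1.9 units.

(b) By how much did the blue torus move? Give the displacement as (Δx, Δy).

(-1.0, -2.3)

The blue torus started near (7.1, 5.2) and ended near (6.1, 2.9).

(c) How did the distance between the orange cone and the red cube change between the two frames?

+4.1

Before: roughly 6.4 units apart; after: 10.5. That's 4.1 units further apart.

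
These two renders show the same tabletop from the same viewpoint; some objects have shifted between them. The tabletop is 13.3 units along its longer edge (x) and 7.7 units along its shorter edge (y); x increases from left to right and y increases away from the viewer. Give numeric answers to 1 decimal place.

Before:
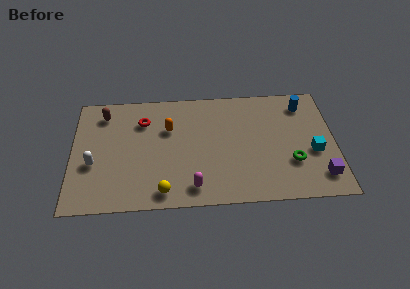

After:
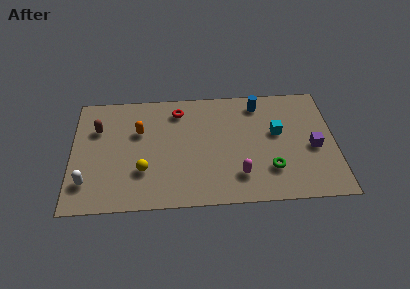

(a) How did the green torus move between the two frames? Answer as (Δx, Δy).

(-1.1, -0.4)

The green torus was at about (11.1, 2.5) and moved to about (10.0, 2.1).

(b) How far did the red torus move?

1.9

From (3.6, 5.7) to (5.4, 6.3), the red torus covered √(1.8² + 0.6²) ≈ 1.9 units.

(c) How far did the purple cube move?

1.9

The purple cube moved from about (12.5, 1.5) to (12.2, 3.4), a distance of √(0.3² + 1.9²) ≈ 1.9.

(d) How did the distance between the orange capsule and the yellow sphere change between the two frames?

-1.5

The distance was about 4.1 in the first image and 2.6 in the second, so they moved 1.5 units closer together.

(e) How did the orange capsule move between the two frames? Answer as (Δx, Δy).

(-1.5, -0.1)

The orange capsule was at about (4.9, 5.1) and moved to about (3.4, 5.0).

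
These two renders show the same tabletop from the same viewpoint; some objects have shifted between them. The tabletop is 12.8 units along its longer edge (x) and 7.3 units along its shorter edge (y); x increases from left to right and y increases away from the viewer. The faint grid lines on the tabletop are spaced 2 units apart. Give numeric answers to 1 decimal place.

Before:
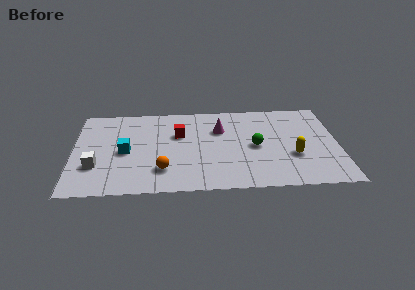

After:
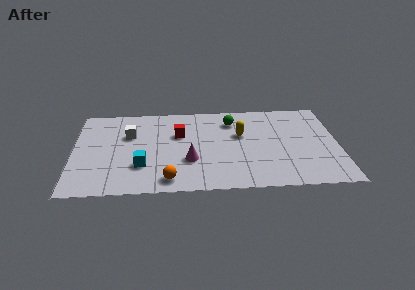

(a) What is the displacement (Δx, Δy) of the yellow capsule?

(-2.5, 1.9)

From the two frames, the yellow capsule sits at roughly (10.6, 2.6) before and (8.1, 4.5) after.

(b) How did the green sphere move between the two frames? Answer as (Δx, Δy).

(-1.1, 2.2)

The green sphere started near (8.8, 3.5) and ended near (7.7, 5.7).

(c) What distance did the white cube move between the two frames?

3.0

The white cube moved from about (1.1, 2.3) to (2.7, 4.8), a distance of √(1.6² + 2.5²) ≈ 3.0.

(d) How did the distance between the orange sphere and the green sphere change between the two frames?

+0.8

Before: roughly 4.8 units apart; after: 5.6. That's 0.8 units further apart.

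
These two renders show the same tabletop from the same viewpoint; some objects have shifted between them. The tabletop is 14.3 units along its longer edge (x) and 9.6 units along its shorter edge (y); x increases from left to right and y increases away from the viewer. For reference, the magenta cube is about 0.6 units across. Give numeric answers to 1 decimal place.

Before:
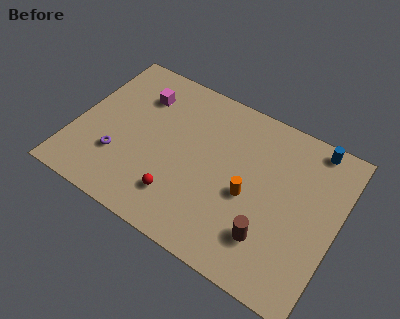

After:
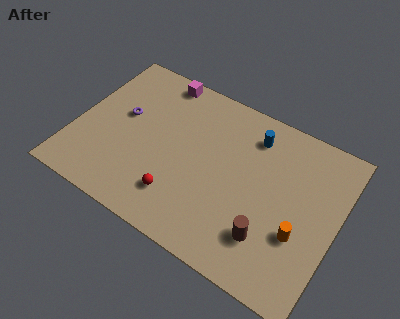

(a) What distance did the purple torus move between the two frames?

2.6

The purple torus was near (2.6, 2.9) before and (2.4, 5.5) after, so it travelled √(0.2² + 2.6²) ≈ 2.6 units.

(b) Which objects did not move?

the red sphere and the brown cylinder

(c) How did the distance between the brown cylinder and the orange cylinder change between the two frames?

-0.5

The distance was about 2.3 in the first image and 1.8 in the second, so they moved 0.5 units closer together.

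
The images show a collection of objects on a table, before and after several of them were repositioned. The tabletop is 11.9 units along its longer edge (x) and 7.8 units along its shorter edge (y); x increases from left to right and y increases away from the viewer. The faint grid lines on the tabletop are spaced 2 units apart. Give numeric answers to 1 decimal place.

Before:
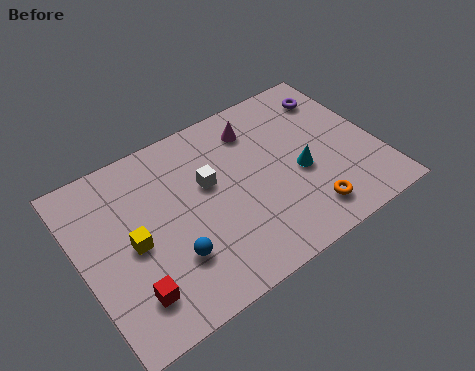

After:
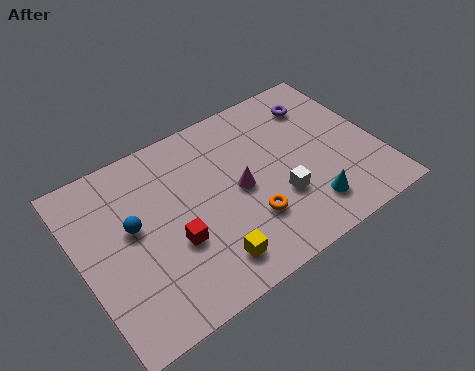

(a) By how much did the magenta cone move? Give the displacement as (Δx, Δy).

(-1.1, -2.4)

The magenta cone started near (7.4, 6.2) and ended near (6.3, 3.8).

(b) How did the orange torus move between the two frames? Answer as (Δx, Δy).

(-2.2, 0.9)

The orange torus was at about (8.6, 1.4) and moved to about (6.4, 2.3).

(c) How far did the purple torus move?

0.7

The purple torus moved from about (10.7, 6.2) to (10.0, 6.1), a distance of √(0.7² + 0.1²) ≈ 0.7.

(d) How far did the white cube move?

3.3

The white cube was near (5.2, 4.7) before and (7.7, 2.6) after, so it travelled √(2.5² + 2.1²) ≈ 3.3 units.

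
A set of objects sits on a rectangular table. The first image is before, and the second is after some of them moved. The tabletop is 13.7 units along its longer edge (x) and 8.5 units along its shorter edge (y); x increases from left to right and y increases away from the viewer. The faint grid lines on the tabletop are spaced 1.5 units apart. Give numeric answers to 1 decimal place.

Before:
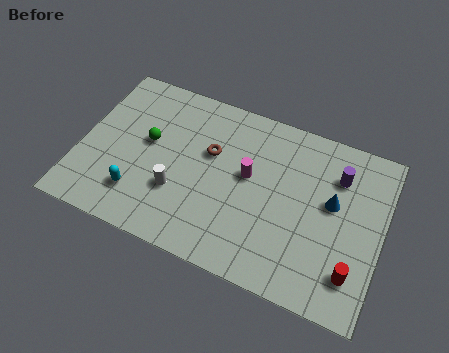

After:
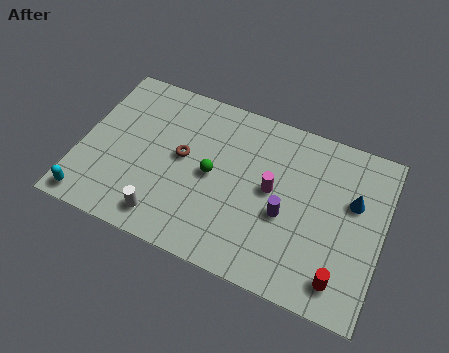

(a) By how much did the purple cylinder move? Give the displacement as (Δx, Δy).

(-2.1, -2.8)

The purple cylinder was at about (11.5, 6.3) and moved to about (9.4, 3.5).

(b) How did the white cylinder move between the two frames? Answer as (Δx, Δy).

(-0.4, -1.5)

The white cylinder was at about (4.6, 2.8) and moved to about (4.2, 1.3).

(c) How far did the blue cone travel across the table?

1.0

The blue cone moved from about (11.4, 4.9) to (12.3, 5.3), a distance of √(0.9² + 0.4²) ≈ 1.0.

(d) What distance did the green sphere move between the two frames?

3.1

From (3.0, 4.8) to (6.0, 4.2), the green sphere covered √(3.0² + 0.6²) ≈ 3.1 units.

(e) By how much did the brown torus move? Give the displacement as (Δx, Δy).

(-1.2, -0.7)

From the two frames, the brown torus sits at roughly (5.8, 5.3) before and (4.6, 4.6) after.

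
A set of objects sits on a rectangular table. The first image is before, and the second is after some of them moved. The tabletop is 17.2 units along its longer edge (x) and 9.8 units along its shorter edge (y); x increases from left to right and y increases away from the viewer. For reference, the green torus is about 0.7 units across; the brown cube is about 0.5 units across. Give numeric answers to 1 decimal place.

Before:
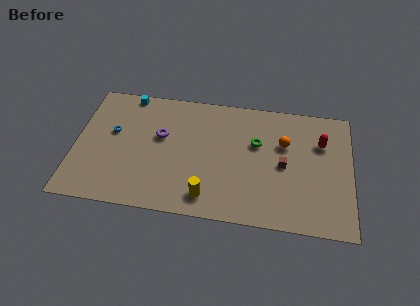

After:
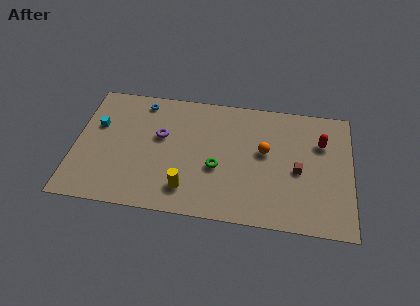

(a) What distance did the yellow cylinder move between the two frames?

1.4

From (8.4, 1.6) to (7.1, 2.0), the yellow cylinder covered √(1.3² + 0.4²) ≈ 1.4 units.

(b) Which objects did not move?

the purple torus and the red capsule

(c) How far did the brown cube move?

0.9

From (13.0, 4.7) to (13.9, 4.4), the brown cube covered √(0.9² + 0.3²) ≈ 0.9 units.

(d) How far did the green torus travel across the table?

3.3

From (11.3, 6.2) to (8.9, 3.9), the green torus covered √(2.4² + 2.3²) ≈ 3.3 units.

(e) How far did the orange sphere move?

1.4

The orange sphere was near (13.0, 6.4) before and (11.8, 5.6) after, so it travelled √(1.2² + 0.8²) ≈ 1.4 units.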